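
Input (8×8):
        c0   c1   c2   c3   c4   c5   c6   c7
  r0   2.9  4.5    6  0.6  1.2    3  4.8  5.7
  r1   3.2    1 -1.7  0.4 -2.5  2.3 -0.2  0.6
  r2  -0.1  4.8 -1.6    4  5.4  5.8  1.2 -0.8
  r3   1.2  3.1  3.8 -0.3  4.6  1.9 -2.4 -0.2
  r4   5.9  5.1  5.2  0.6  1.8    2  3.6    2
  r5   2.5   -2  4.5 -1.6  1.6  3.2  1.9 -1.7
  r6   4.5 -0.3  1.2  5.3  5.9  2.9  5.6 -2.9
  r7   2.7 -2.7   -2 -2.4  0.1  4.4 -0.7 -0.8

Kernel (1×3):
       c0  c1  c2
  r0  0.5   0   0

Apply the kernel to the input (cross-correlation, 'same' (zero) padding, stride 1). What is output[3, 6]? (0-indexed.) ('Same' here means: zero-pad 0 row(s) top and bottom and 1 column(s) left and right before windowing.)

The receptive field on the zero-padded input at this output position is [1.9 -2.4 -0.2]. Elementwise product with the kernel and sum: 1.9·0.5.

0.95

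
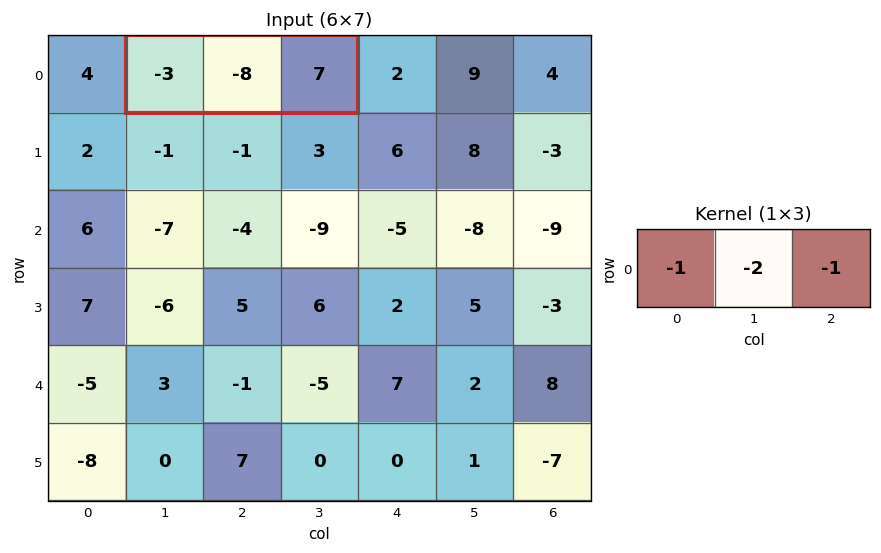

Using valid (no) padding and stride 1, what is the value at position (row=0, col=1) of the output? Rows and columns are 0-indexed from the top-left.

12

The receptive field on the input at this output position is [-3 -8 7]. Elementwise product with the kernel and sum: -3·-1 + -8·-2 + 7·-1.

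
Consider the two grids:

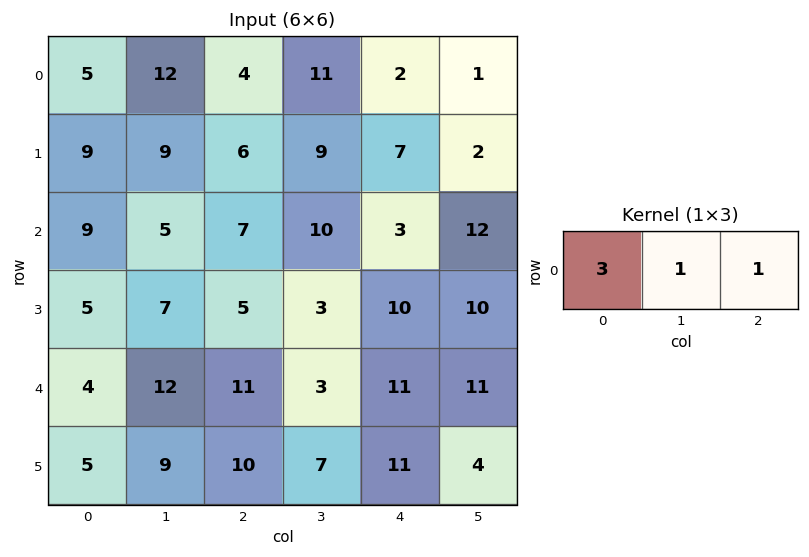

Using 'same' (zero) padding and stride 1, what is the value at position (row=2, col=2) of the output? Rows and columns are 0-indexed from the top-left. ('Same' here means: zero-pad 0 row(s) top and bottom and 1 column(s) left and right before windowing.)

The receptive field on the zero-padded input at this output position is [5 7 10]. Elementwise product with the kernel and sum: 5·3 + 7·1 + 10·1.

32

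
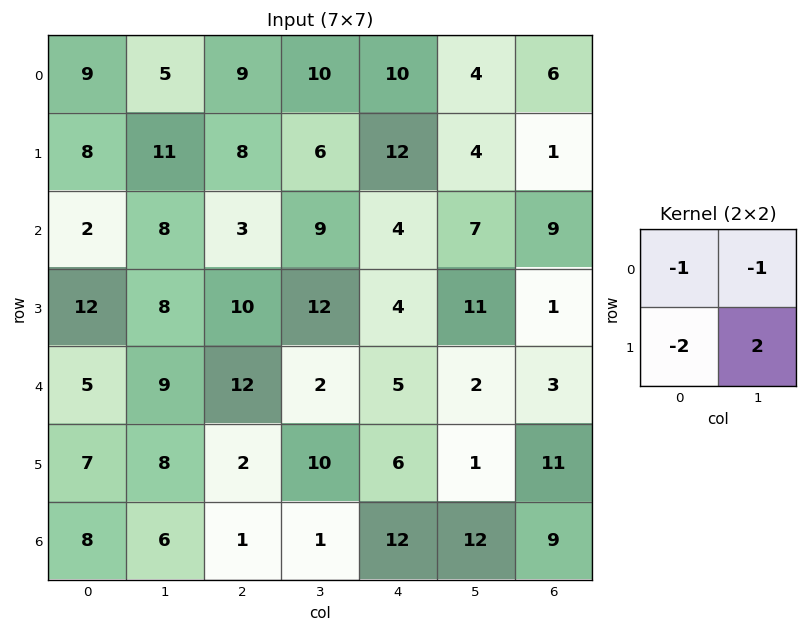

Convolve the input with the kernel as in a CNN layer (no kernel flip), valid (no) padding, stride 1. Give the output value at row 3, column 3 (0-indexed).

-10

The receptive field on the input at this output position is [12 4 / 2 5]. Elementwise product with the kernel and sum: 12·-1 + 4·-1 + 2·-2 + 5·2.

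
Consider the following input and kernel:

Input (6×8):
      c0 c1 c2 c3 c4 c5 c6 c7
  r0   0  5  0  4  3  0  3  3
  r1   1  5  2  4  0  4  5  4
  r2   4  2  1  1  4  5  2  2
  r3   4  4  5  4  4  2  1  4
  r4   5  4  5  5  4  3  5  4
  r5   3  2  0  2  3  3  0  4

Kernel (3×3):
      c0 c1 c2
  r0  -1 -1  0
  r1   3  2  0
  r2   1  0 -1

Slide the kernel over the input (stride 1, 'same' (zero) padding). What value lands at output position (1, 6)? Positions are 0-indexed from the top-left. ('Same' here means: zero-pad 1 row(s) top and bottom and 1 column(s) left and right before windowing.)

The receptive field on the zero-padded input at this output position is [0 3 3 / 4 5 4 / 5 2 2]. Elementwise product with the kernel and sum: 0·-1 + 3·-1 + 4·3 + 5·2 + 5·1 + 2·-1.

22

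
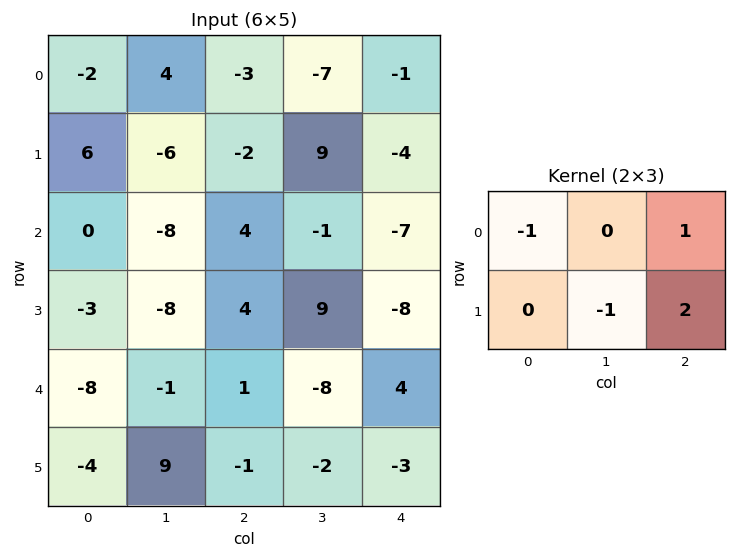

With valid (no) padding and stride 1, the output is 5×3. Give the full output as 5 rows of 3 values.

1 9 -15
8 9 -15
20 21 -36
10 0 4
-2 -10 -1

Output[0,0]: The receptive field on the input at this output position is [-2 4 -3 / 6 -6 -2]. Elementwise product with the kernel and sum: -2·-1 + -3·1 + -6·-1 + -2·2.
Output[0,1]: The receptive field on the input at this output position is [4 -3 -7 / -6 -2 9]. Elementwise product with the kernel and sum: 4·-1 + -7·1 + -2·-1 + 9·2.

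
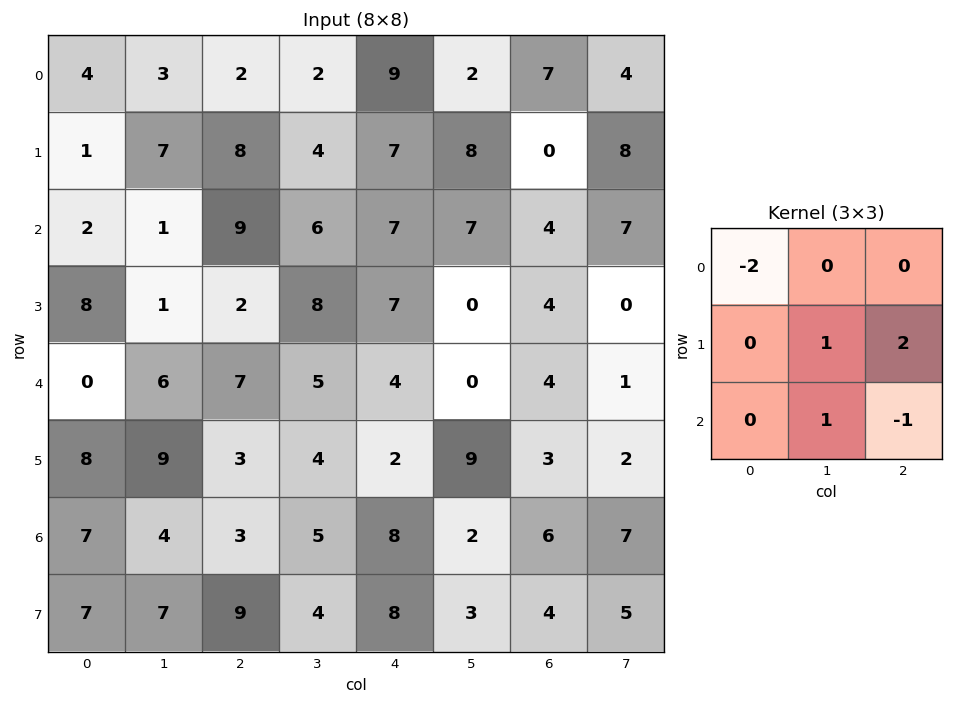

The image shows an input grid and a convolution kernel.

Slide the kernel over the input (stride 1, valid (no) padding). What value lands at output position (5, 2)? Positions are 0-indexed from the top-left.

11

The receptive field on the input at this output position is [3 4 2 / 3 5 8 / 9 4 8]. Elementwise product with the kernel and sum: 3·-2 + 5·1 + 8·2 + 4·1 + 8·-1.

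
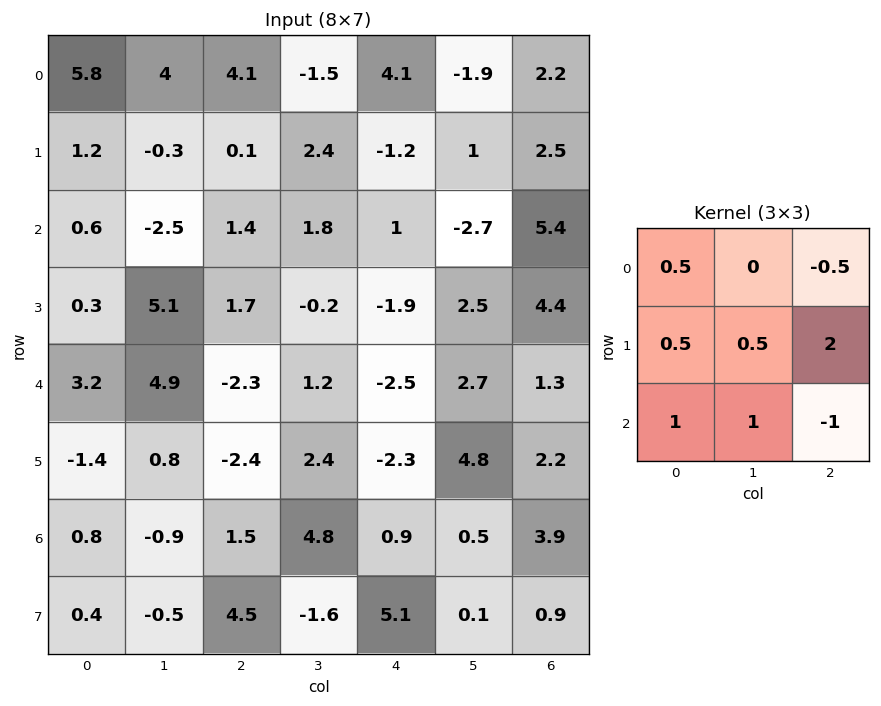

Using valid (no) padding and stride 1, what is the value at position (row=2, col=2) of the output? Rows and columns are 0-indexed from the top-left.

-1.45

The receptive field on the input at this output position is [1.4 1.8 1 / 1.7 -0.2 -1.9 / -2.3 1.2 -2.5]. Elementwise product with the kernel and sum: 1.4·0.5 + 1·-0.5 + 1.7·0.5 + -0.2·0.5 + -1.9·2 + -2.3·1 + 1.2·1 + -2.5·-1.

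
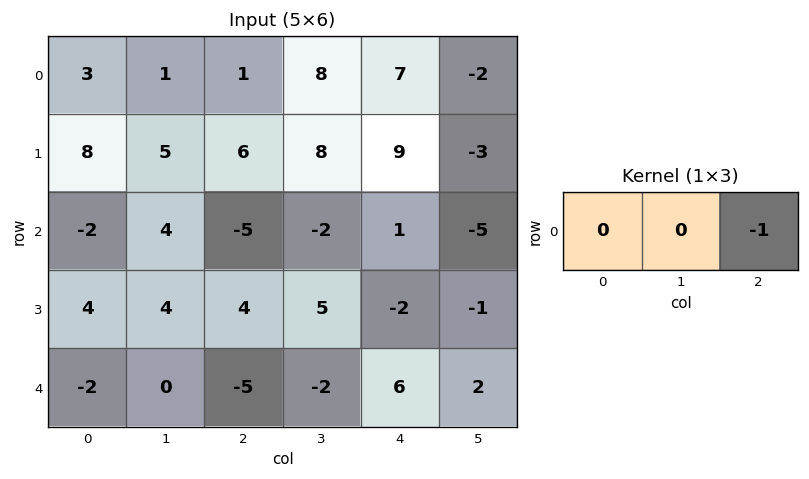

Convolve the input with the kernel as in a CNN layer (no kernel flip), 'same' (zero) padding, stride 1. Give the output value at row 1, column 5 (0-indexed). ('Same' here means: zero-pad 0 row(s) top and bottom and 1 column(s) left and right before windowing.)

0

The receptive field on the zero-padded input at this output position is [9 -3 0]. Elementwise product with the kernel and sum: 0·-1.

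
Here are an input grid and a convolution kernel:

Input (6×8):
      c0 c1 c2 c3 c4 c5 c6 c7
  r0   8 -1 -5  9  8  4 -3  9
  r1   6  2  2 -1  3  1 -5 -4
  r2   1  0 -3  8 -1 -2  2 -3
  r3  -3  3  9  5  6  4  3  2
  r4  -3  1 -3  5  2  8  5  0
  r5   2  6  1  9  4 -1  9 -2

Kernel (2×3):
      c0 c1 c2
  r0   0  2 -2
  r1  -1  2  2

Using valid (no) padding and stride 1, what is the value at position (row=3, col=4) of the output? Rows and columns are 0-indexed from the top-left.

The receptive field on the input at this output position is [6 4 3 / 2 8 5]. Elementwise product with the kernel and sum: 4·2 + 3·-2 + 2·-1 + 8·2 + 5·2.

26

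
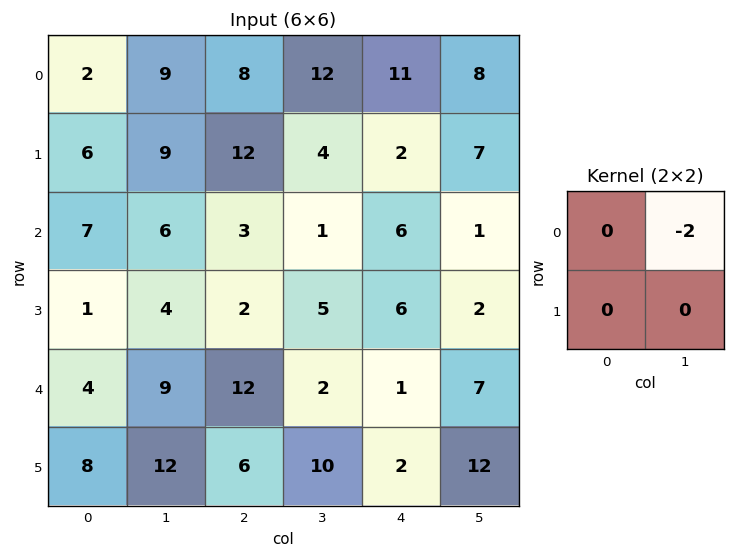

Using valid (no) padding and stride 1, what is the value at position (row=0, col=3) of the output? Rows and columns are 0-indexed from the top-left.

-22

The receptive field on the input at this output position is [12 11 / 4 2]. Elementwise product with the kernel and sum: 11·-2.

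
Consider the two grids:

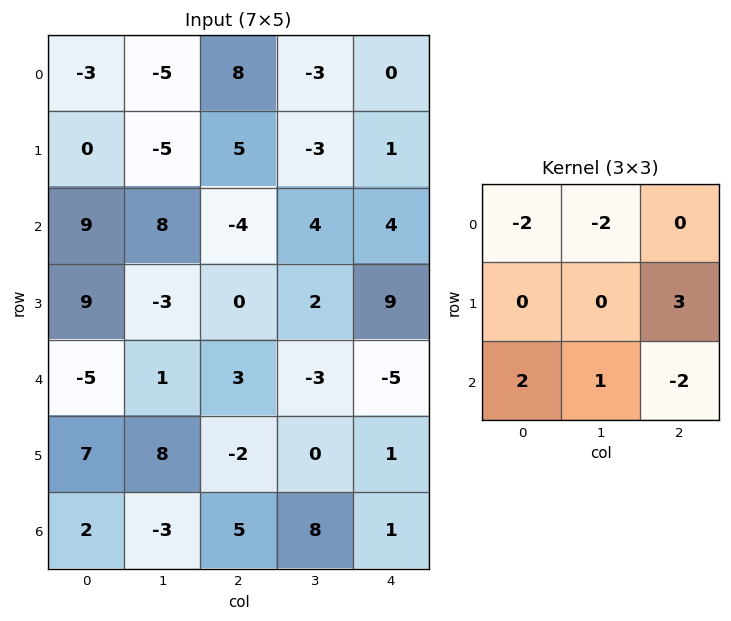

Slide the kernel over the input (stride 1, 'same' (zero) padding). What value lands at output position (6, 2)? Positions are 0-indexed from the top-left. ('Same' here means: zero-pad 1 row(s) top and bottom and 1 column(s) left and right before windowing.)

The receptive field on the zero-padded input at this output position is [8 -2 0 / -3 5 8 / 0 0 0]. Elementwise product with the kernel and sum: 8·-2 + -2·-2 + 8·3 + 0·2 + 0·1 + 0·-2.

12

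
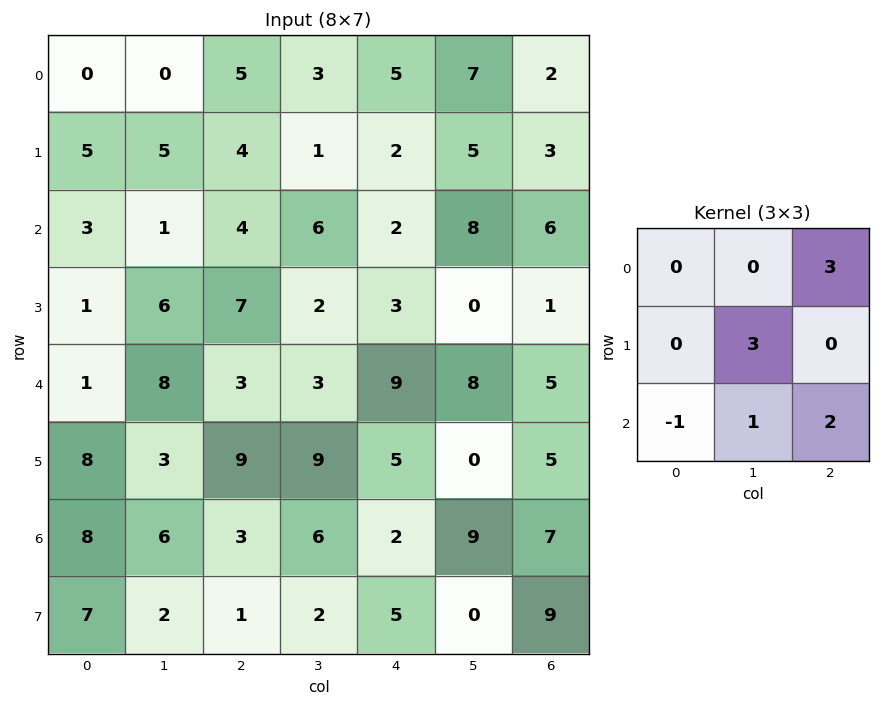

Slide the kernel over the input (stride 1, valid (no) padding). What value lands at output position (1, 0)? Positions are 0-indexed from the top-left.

The receptive field on the input at this output position is [5 5 4 / 3 1 4 / 1 6 7]. Elementwise product with the kernel and sum: 4·3 + 1·3 + 1·-1 + 6·1 + 7·2.

34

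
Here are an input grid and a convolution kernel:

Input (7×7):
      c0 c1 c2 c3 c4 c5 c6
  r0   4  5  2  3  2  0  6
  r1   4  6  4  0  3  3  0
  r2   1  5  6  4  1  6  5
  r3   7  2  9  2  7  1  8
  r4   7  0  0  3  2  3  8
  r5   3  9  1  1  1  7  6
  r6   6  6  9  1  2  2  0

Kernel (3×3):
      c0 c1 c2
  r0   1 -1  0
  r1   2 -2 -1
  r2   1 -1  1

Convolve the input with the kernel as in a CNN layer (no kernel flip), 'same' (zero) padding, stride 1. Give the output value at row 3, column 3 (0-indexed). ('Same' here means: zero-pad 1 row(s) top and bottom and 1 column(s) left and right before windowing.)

8

The receptive field on the zero-padded input at this output position is [6 4 1 / 9 2 7 / 0 3 2]. Elementwise product with the kernel and sum: 6·1 + 4·-1 + 9·2 + 2·-2 + 7·-1 + 0·1 + 3·-1 + 2·1.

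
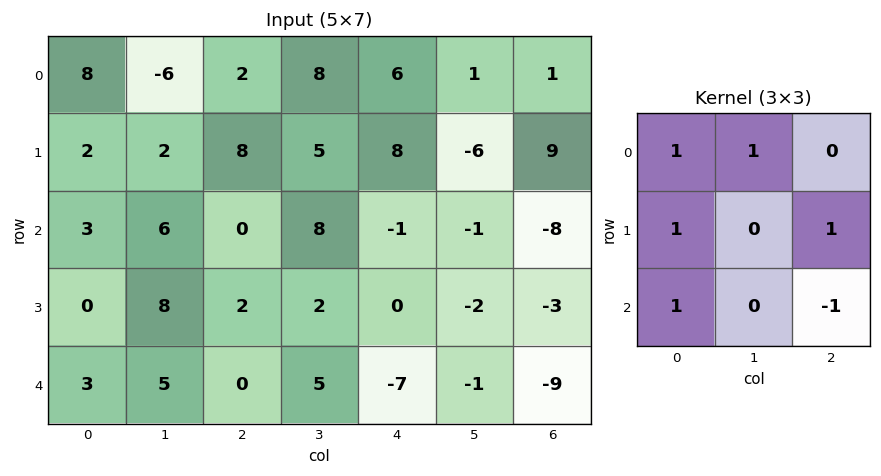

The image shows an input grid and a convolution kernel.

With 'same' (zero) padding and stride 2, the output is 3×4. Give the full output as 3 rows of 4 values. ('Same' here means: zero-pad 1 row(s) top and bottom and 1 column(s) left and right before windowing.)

-8 -1 20 -5
0 30 24 0
5 20 6 -6

Output[0,0]: The receptive field on the zero-padded input at this output position is [0 0 0 / 0 8 -6 / 0 2 2]. Elementwise product with the kernel and sum: 0·1 + 0·1 + 0·1 + -6·1 + 0·1 + 2·-1.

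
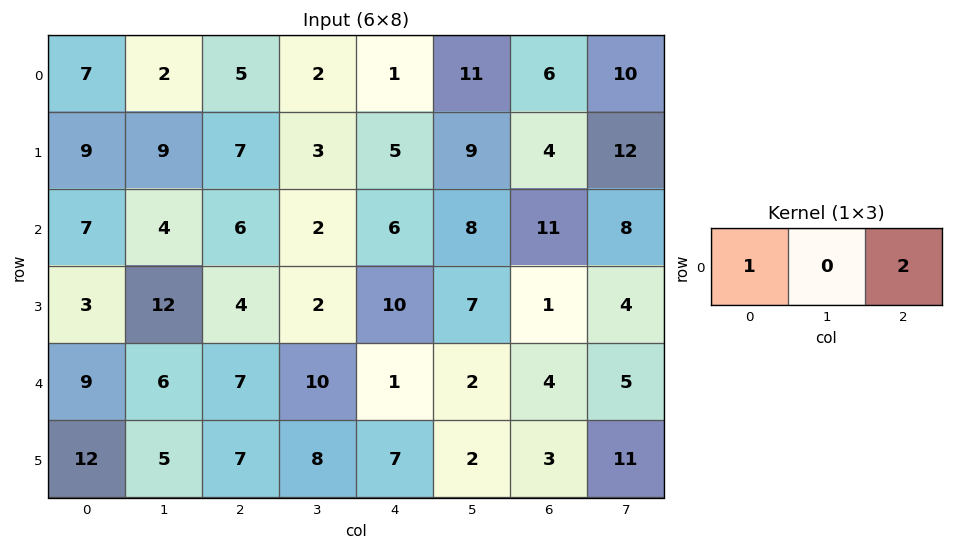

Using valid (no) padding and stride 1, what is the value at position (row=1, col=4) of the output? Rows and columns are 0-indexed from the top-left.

The receptive field on the input at this output position is [5 9 4]. Elementwise product with the kernel and sum: 5·1 + 4·2.

13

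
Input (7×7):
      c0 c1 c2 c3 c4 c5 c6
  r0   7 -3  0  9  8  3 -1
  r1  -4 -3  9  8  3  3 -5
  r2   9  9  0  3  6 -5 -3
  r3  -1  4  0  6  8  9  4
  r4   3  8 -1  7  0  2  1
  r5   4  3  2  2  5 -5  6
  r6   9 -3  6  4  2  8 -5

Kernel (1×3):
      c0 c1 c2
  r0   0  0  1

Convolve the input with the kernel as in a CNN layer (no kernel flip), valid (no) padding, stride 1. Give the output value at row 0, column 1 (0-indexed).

The receptive field on the input at this output position is [-3 0 9]. Elementwise product with the kernel and sum: 9·1.

9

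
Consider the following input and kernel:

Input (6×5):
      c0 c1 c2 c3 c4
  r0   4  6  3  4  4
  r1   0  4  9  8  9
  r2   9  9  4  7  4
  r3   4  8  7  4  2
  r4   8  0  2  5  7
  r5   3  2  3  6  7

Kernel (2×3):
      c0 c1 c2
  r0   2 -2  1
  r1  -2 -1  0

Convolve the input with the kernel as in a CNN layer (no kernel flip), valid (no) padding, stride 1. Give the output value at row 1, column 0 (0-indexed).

-26

The receptive field on the input at this output position is [0 4 9 / 9 9 4]. Elementwise product with the kernel and sum: 0·2 + 4·-2 + 9·1 + 9·-2 + 9·-1.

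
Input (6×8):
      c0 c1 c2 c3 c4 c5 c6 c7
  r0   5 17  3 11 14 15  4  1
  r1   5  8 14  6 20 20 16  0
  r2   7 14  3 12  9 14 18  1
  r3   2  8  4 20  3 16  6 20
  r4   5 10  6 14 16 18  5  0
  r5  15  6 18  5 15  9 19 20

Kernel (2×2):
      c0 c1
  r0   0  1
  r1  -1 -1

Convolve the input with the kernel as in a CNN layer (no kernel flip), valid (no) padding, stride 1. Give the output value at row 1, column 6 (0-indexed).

The receptive field on the input at this output position is [16 0 / 18 1]. Elementwise product with the kernel and sum: 0·1 + 18·-1 + 1·-1.

-19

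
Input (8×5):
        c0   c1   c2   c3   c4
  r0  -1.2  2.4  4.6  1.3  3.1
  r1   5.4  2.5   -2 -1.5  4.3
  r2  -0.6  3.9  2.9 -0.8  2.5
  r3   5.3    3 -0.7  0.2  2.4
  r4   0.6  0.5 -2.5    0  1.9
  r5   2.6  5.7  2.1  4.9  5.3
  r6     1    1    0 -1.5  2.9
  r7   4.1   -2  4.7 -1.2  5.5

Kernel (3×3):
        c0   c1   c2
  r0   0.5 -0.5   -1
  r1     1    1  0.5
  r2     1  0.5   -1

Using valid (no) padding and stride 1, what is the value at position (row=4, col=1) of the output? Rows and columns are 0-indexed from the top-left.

The receptive field on the input at this output position is [0.5 -2.5 0 / 5.7 2.1 4.9 / 1 0 -1.5]. Elementwise product with the kernel and sum: 0.5·0.5 + -2.5·-0.5 + 0·-1 + 5.7·1 + 2.1·1 + 4.9·0.5 + 1·1 + 0·0.5 + -1.5·-1.

14.25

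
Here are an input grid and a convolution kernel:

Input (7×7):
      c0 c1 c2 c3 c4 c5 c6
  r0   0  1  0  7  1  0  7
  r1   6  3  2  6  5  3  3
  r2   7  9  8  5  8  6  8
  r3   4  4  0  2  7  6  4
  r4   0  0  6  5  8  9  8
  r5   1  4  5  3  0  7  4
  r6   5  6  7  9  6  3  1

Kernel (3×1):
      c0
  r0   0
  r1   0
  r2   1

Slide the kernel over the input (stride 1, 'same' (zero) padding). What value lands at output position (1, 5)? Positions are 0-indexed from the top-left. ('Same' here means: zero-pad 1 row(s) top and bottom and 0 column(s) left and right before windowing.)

The receptive field on the zero-padded input at this output position is [0 / 3 / 6]. Elementwise product with the kernel and sum: 6·1.

6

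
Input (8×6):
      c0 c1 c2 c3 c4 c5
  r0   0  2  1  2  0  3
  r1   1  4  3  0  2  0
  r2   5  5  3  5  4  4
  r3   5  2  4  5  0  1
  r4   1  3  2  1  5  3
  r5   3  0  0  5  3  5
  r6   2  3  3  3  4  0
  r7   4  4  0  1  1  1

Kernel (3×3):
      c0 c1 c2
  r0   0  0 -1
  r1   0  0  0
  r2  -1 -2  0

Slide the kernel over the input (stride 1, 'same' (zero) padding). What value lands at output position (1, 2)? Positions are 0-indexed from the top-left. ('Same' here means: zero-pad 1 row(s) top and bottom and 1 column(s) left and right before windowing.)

-13

The receptive field on the zero-padded input at this output position is [2 1 2 / 4 3 0 / 5 3 5]. Elementwise product with the kernel and sum: 2·-1 + 5·-1 + 3·-2.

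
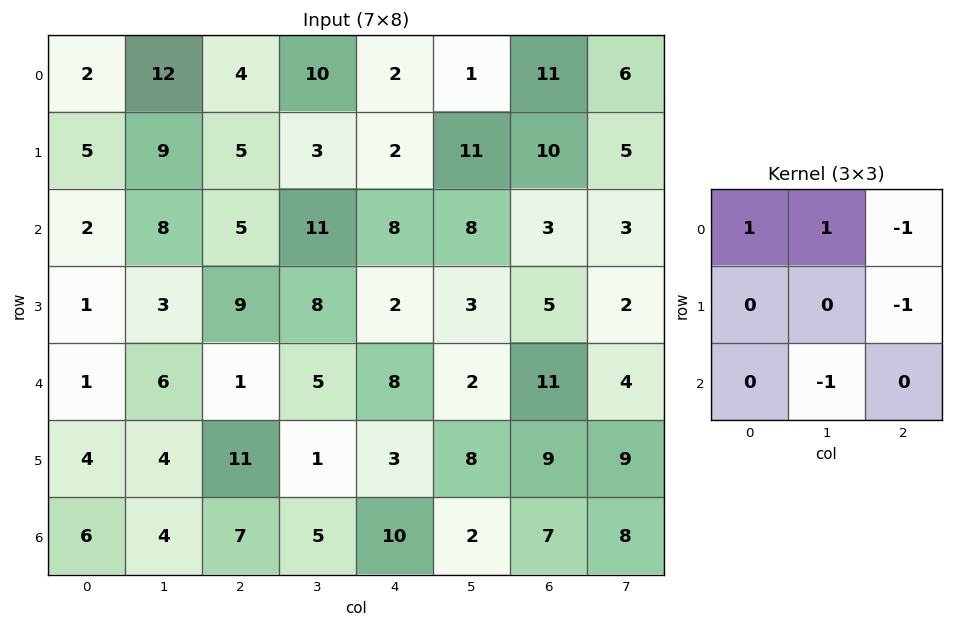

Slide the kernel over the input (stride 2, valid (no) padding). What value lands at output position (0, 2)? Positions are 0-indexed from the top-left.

-26

The receptive field on the input at this output position is [2 1 11 / 2 11 10 / 8 8 3]. Elementwise product with the kernel and sum: 2·1 + 1·1 + 11·-1 + 10·-1 + 8·-1.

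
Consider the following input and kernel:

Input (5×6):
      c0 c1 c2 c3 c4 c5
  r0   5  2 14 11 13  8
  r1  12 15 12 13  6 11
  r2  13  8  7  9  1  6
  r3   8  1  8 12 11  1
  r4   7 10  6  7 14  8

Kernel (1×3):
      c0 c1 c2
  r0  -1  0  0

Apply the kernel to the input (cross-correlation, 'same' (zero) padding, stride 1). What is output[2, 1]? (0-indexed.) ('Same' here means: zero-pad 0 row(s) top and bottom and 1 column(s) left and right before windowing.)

-13

The receptive field on the zero-padded input at this output position is [13 8 7]. Elementwise product with the kernel and sum: 13·-1.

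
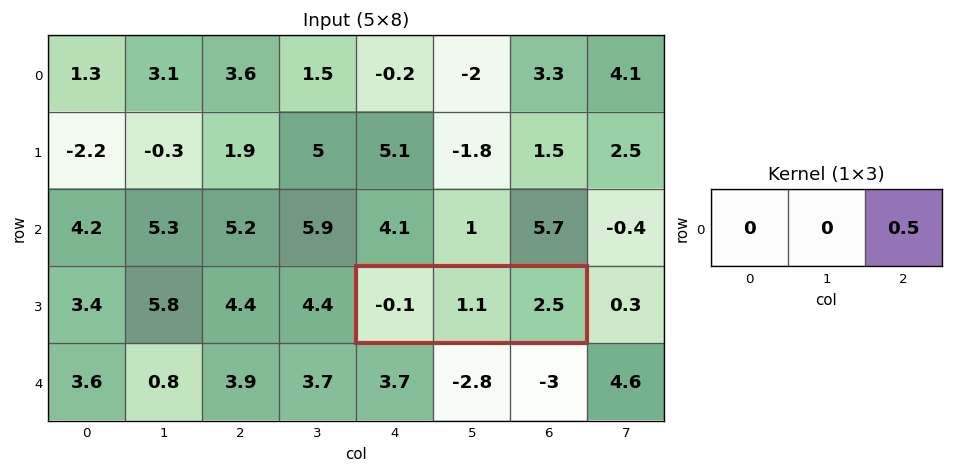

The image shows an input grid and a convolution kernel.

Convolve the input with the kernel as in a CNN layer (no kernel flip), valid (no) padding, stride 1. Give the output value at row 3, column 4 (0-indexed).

1.25

The receptive field on the input at this output position is [-0.1 1.1 2.5]. Elementwise product with the kernel and sum: 2.5·0.5.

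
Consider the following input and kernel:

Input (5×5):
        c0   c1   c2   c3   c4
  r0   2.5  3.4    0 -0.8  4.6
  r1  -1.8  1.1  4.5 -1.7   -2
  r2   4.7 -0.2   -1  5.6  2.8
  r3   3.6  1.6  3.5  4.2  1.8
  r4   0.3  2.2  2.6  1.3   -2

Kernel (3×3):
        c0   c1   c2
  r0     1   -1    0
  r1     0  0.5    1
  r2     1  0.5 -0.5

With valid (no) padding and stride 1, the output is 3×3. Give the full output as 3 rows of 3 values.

Output[0,0]: The receptive field on the input at this output position is [2.5 3.4 0 / -1.8 1.1 4.5 / 4.7 -0.2 -1]. Elementwise product with the kernel and sum: 2.5·1 + 3.4·-1 + 1.1·0.5 + 4.5·1 + 4.7·1 + -0.2·0.5 + -1·-0.5.
Output[0,1]: The receptive field on the input at this output position is [3.4 0 -0.8 / 1.1 4.5 -1.7 / -0.2 -1 5.6]. Elementwise product with the kernel and sum: 3.4·1 + 0·-1 + 4.5·0.5 + -1.7·1 + -0.2·1 + -1·0.5 + 5.6·-0.5.

9.25 0.45 -1.65
-1.35 2.95 16.5
9.3 9.6 1.55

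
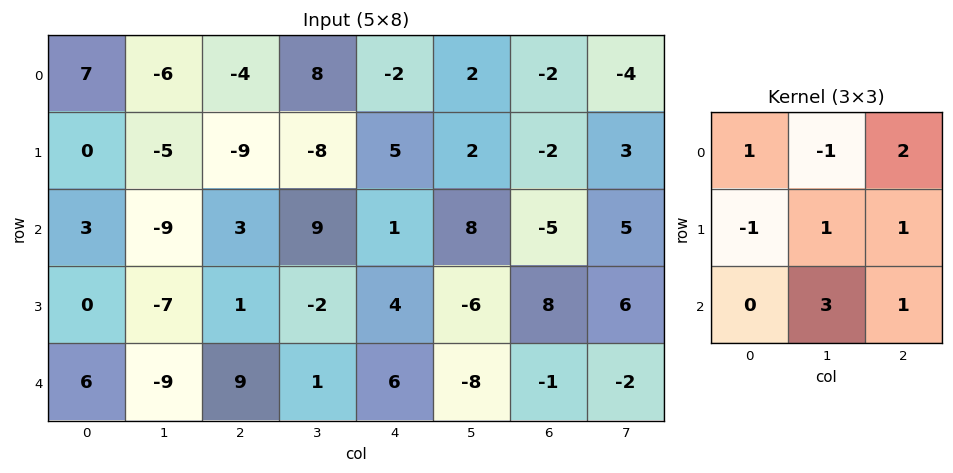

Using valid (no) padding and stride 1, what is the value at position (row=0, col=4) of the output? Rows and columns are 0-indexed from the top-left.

6

The receptive field on the input at this output position is [-2 2 -2 / 5 2 -2 / 1 8 -5]. Elementwise product with the kernel and sum: -2·1 + 2·-1 + -2·2 + 5·-1 + 2·1 + -2·1 + 8·3 + -5·1.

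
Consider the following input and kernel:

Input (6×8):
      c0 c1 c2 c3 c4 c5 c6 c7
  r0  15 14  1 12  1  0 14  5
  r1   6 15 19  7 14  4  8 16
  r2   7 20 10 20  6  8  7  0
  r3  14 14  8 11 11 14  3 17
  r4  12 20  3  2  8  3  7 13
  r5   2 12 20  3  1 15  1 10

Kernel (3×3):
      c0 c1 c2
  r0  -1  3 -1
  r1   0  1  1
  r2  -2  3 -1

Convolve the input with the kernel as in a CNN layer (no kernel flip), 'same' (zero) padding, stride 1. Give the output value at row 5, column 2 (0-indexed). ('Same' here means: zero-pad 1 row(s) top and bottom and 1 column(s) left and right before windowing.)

10

The receptive field on the zero-padded input at this output position is [20 3 2 / 12 20 3 / 0 0 0]. Elementwise product with the kernel and sum: 20·-1 + 3·3 + 2·-1 + 20·1 + 3·1 + 0·-2 + 0·3 + 0·-1.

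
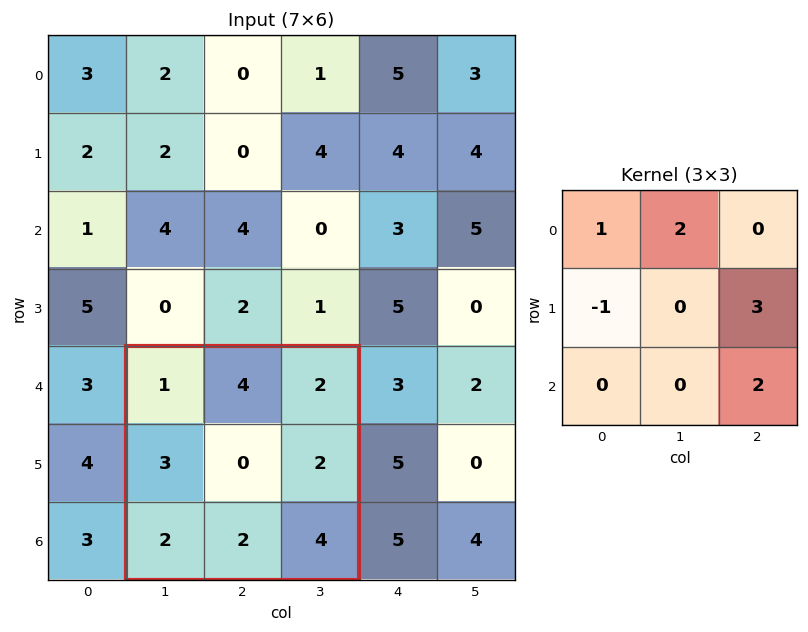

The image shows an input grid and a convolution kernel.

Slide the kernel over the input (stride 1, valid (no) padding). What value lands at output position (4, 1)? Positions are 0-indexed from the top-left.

20

The receptive field on the input at this output position is [1 4 2 / 3 0 2 / 2 2 4]. Elementwise product with the kernel and sum: 1·1 + 4·2 + 3·-1 + 2·3 + 4·2.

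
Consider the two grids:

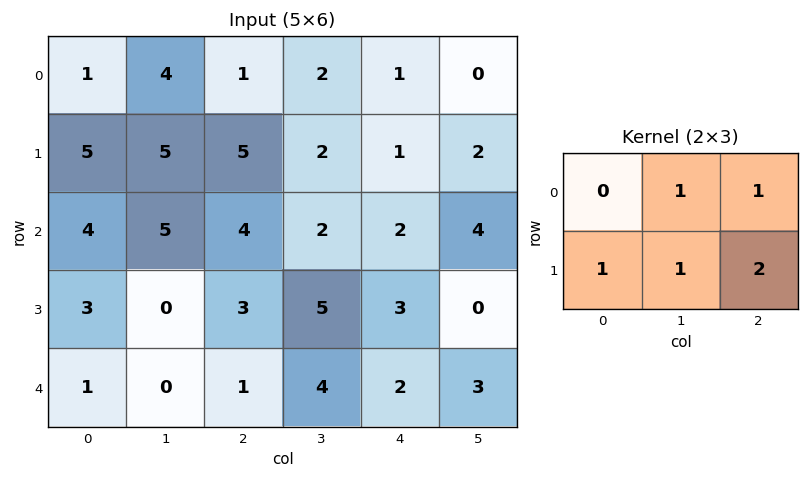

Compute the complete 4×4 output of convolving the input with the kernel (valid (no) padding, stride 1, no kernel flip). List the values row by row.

25 17 12 8
27 20 13 15
18 19 18 14
6 17 17 15

Output[0,0]: The receptive field on the input at this output position is [1 4 1 / 5 5 5]. Elementwise product with the kernel and sum: 4·1 + 1·1 + 5·1 + 5·1 + 5·2.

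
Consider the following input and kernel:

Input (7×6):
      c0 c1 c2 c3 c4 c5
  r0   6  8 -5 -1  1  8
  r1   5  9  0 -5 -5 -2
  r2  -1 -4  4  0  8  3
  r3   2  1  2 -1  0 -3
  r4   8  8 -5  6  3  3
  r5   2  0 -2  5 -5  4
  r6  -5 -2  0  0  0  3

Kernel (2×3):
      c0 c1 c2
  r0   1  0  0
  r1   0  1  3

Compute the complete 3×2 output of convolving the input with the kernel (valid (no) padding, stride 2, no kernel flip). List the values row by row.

Output[0,0]: The receptive field on the input at this output position is [6 8 -5 / 5 9 0]. Elementwise product with the kernel and sum: 6·1 + 9·1 + 0·3.
Output[0,1]: The receptive field on the input at this output position is [-5 -1 1 / 0 -5 -5]. Elementwise product with the kernel and sum: -5·1 + -5·1 + -5·3.

15 -25
6 3
2 -15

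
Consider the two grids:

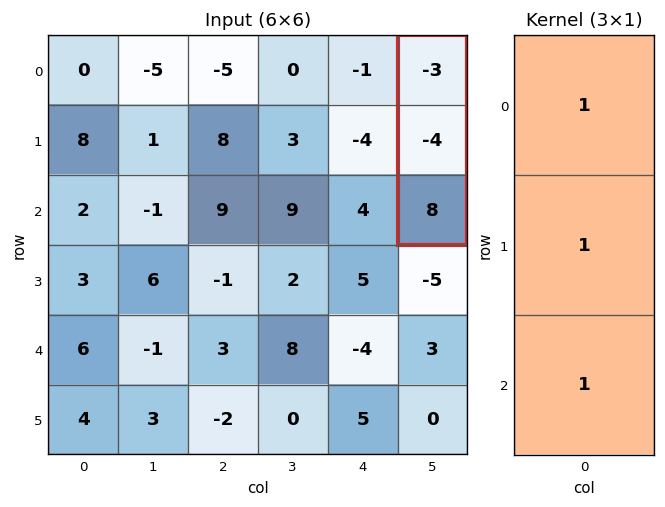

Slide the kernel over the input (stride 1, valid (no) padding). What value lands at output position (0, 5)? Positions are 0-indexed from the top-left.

1

The receptive field on the input at this output position is [-3 / -4 / 8]. Elementwise product with the kernel and sum: -3·1 + -4·1 + 8·1.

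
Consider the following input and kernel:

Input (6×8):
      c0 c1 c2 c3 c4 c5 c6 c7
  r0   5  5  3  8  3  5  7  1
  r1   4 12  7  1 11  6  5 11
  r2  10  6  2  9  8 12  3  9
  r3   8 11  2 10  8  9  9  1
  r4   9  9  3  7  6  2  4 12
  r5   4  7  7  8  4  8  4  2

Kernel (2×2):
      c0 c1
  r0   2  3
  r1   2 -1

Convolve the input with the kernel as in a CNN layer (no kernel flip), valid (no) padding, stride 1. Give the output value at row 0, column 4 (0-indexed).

The receptive field on the input at this output position is [3 5 / 11 6]. Elementwise product with the kernel and sum: 3·2 + 5·3 + 11·2 + 6·-1.

37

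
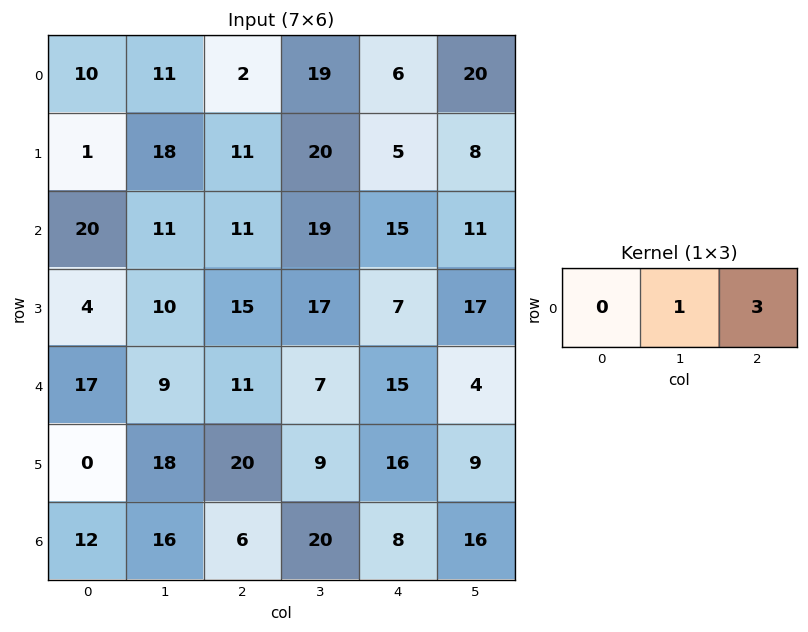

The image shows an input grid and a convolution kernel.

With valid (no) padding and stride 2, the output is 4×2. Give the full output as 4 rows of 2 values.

17 37
44 64
42 52
34 44

Output[0,0]: The receptive field on the input at this output position is [10 11 2]. Elementwise product with the kernel and sum: 11·1 + 2·3.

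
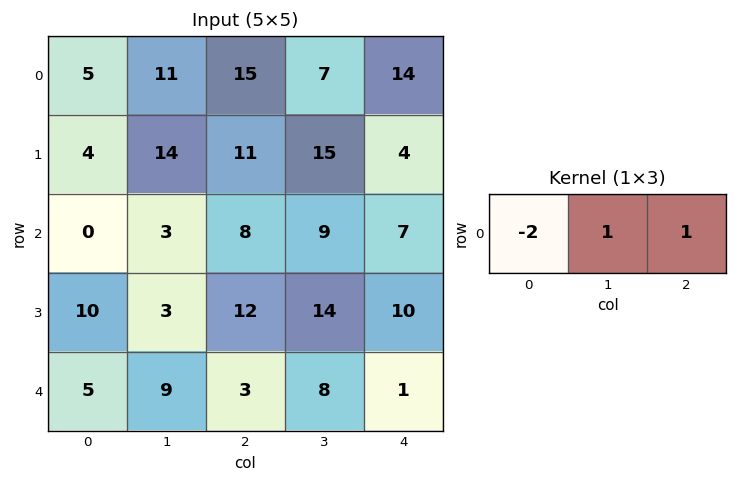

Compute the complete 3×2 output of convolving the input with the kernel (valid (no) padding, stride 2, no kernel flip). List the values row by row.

Output[0,0]: The receptive field on the input at this output position is [5 11 15]. Elementwise product with the kernel and sum: 5·-2 + 11·1 + 15·1.

16 -9
11 0
2 3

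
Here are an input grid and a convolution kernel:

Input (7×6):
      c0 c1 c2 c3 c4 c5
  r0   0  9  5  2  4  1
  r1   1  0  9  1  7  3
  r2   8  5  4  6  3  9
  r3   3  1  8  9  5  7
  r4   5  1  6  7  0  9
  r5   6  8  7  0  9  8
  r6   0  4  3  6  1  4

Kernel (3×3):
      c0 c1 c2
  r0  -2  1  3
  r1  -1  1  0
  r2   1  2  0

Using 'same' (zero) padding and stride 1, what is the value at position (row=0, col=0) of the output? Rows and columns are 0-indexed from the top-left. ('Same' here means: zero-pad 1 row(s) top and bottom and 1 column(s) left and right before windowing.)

The receptive field on the zero-padded input at this output position is [0 0 0 / 0 0 9 / 0 1 0]. Elementwise product with the kernel and sum: 0·-2 + 0·1 + 0·3 + 0·-1 + 0·1 + 0·1 + 1·2.

2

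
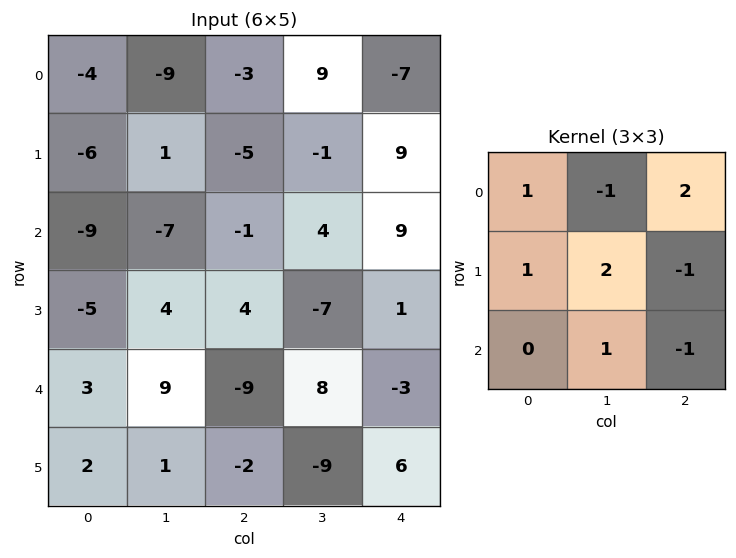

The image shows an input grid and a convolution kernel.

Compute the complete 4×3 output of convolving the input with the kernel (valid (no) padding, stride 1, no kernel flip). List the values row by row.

-6 -1 -47
-39 2 4
13 4 13
32 -24 8

Output[0,0]: The receptive field on the input at this output position is [-4 -9 -3 / -6 1 -5 / -9 -7 -1]. Elementwise product with the kernel and sum: -4·1 + -9·-1 + -3·2 + -6·1 + 1·2 + -5·-1 + -7·1 + -1·-1.
Output[0,1]: The receptive field on the input at this output position is [-9 -3 9 / 1 -5 -1 / -7 -1 4]. Elementwise product with the kernel and sum: -9·1 + -3·-1 + 9·2 + 1·1 + -5·2 + -1·-1 + -1·1 + 4·-1.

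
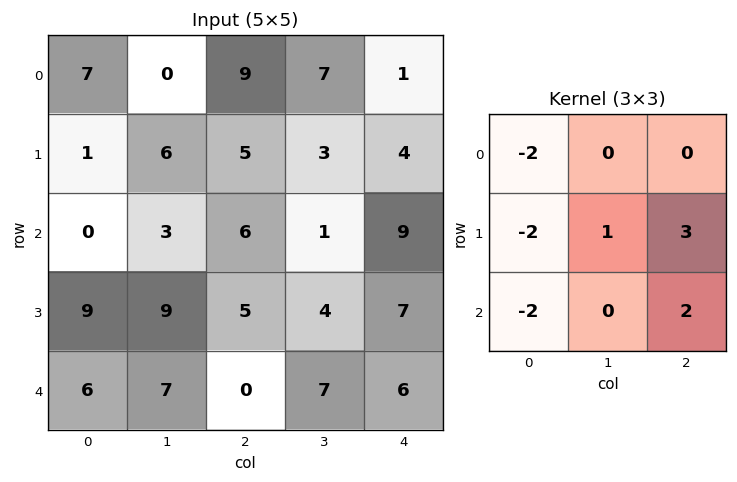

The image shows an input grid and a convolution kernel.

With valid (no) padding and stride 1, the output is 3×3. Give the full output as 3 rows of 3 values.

Output[0,0]: The receptive field on the input at this output position is [7 0 9 / 1 6 5 / 0 3 6]. Elementwise product with the kernel and sum: 7·-2 + 1·-2 + 6·1 + 5·3 + 0·-2 + 6·2.

17 -2 -7
11 -19 10
-6 -7 15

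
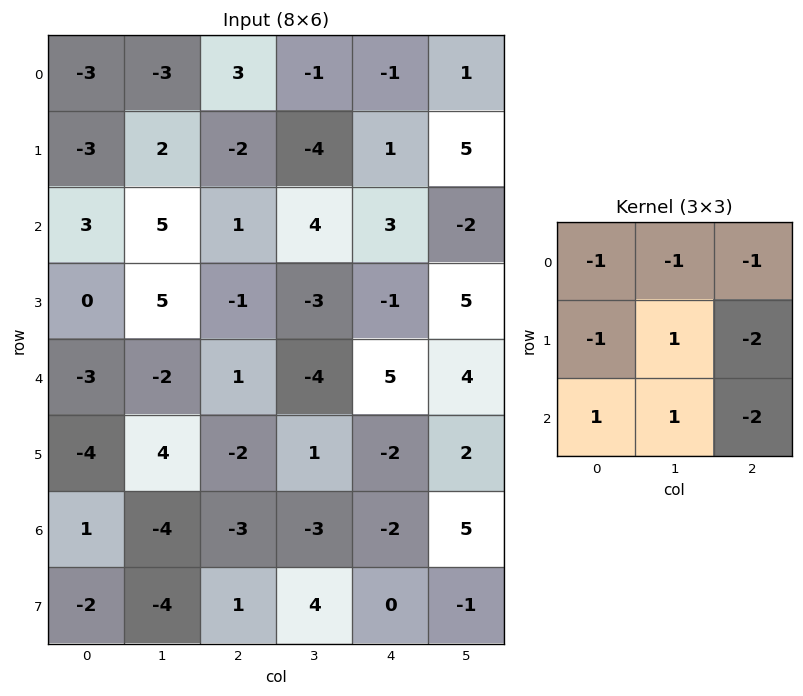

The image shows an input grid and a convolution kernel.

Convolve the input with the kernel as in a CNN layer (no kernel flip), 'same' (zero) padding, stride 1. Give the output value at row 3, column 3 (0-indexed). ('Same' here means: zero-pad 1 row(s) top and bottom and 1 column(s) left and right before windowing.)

-21

The receptive field on the zero-padded input at this output position is [1 4 3 / -1 -3 -1 / 1 -4 5]. Elementwise product with the kernel and sum: 1·-1 + 4·-1 + 3·-1 + -1·-1 + -3·1 + -1·-2 + 1·1 + -4·1 + 5·-2.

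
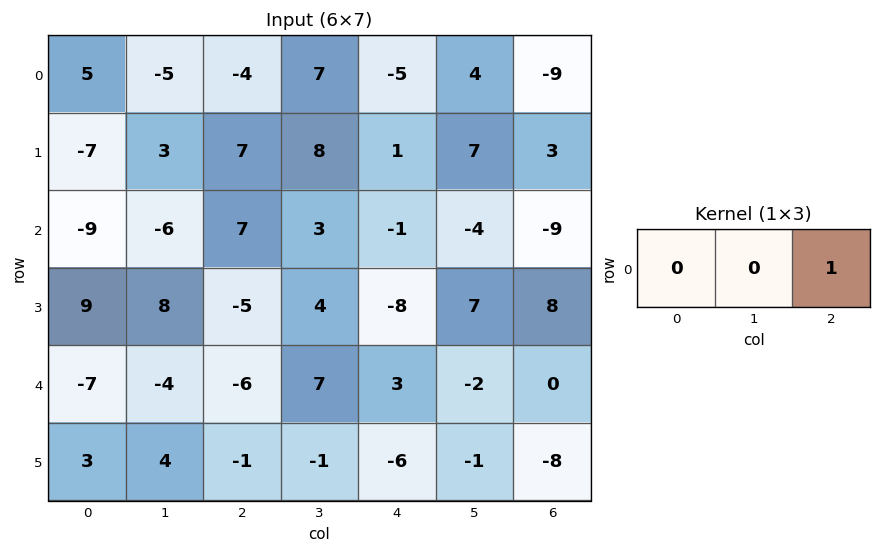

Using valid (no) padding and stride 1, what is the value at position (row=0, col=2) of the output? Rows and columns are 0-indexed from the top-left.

-5

The receptive field on the input at this output position is [-4 7 -5]. Elementwise product with the kernel and sum: -5·1.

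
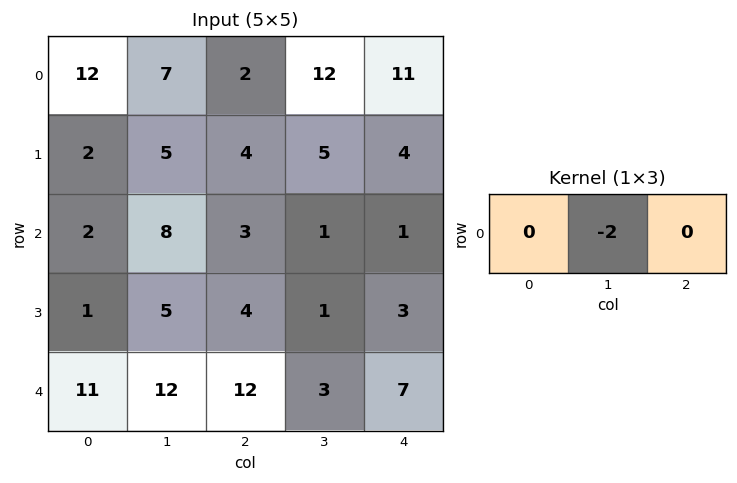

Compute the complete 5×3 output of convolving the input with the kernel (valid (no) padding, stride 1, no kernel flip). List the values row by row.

-14 -4 -24
-10 -8 -10
-16 -6 -2
-10 -8 -2
-24 -24 -6

Output[0,0]: The receptive field on the input at this output position is [12 7 2]. Elementwise product with the kernel and sum: 7·-2.
Output[0,1]: The receptive field on the input at this output position is [7 2 12]. Elementwise product with the kernel and sum: 2·-2.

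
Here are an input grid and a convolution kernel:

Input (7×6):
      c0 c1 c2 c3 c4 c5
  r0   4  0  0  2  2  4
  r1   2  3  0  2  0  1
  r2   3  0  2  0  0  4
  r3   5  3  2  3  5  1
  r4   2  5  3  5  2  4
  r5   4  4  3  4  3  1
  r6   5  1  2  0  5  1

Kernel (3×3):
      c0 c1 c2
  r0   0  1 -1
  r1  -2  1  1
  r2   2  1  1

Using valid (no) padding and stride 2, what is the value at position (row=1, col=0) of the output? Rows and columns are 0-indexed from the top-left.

The receptive field on the input at this output position is [3 0 2 / 5 3 2 / 2 5 3]. Elementwise product with the kernel and sum: 0·1 + 2·-1 + 5·-2 + 3·1 + 2·1 + 2·2 + 5·1 + 3·1.

5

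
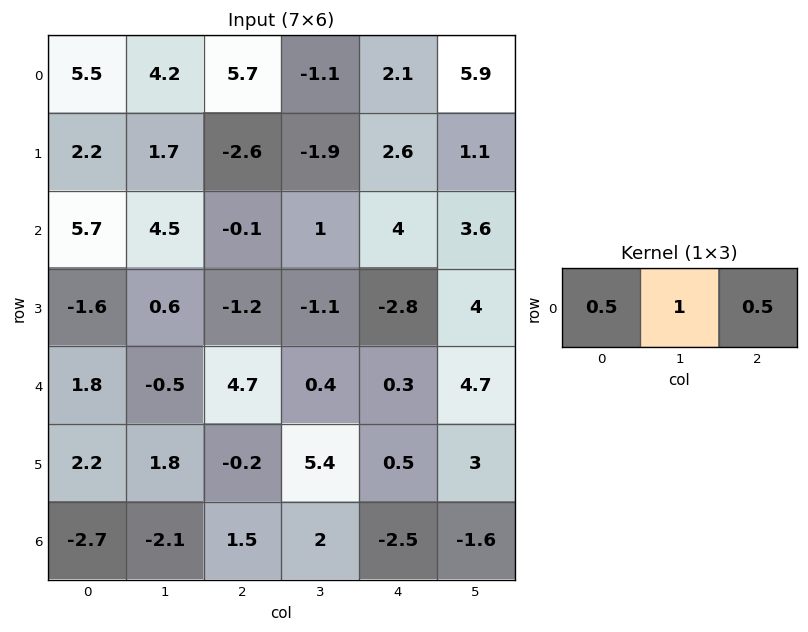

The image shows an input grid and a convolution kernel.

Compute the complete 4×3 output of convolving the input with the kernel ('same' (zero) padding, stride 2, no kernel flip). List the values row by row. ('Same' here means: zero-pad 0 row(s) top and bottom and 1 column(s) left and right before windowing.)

7.6 7.25 4.5
7.95 2.65 6.3
1.55 4.65 2.85
-3.75 1.45 -2.3

Output[0,0]: The receptive field on the zero-padded input at this output position is [0 5.5 4.2]. Elementwise product with the kernel and sum: 0·0.5 + 5.5·1 + 4.2·0.5.
Output[0,1]: The receptive field on the zero-padded input at this output position is [4.2 5.7 -1.1]. Elementwise product with the kernel and sum: 4.2·0.5 + 5.7·1 + -1.1·0.5.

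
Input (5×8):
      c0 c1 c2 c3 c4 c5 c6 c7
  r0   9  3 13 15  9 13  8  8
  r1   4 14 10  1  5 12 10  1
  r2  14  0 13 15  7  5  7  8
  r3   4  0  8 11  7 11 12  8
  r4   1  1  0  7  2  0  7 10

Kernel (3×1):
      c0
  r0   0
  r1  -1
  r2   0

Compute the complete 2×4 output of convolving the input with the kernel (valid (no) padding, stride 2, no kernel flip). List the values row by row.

Output[0,0]: The receptive field on the input at this output position is [9 / 4 / 14]. Elementwise product with the kernel and sum: 4·-1.
Output[0,1]: The receptive field on the input at this output position is [13 / 10 / 13]. Elementwise product with the kernel and sum: 10·-1.

-4 -10 -5 -10
-4 -8 -7 -12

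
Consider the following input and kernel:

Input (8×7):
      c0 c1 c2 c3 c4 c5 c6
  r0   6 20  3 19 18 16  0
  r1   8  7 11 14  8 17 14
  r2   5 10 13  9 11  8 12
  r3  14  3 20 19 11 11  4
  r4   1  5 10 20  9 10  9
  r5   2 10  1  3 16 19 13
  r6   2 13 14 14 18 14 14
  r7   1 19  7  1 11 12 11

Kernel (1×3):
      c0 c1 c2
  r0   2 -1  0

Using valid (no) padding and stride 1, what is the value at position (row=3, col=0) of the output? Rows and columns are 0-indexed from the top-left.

25

The receptive field on the input at this output position is [14 3 20]. Elementwise product with the kernel and sum: 14·2 + 3·-1.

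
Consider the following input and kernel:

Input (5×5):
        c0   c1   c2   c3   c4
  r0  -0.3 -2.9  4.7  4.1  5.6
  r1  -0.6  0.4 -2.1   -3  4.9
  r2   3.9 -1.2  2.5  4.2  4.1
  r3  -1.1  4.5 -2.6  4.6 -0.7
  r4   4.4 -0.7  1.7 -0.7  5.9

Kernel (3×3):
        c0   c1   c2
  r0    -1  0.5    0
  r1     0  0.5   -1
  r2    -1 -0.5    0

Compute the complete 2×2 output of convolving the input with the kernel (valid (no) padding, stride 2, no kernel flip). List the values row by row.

-2.15 -13.65
-3.7 1.25

Output[0,0]: The receptive field on the input at this output position is [-0.3 -2.9 4.7 / -0.6 0.4 -2.1 / 3.9 -1.2 2.5]. Elementwise product with the kernel and sum: -0.3·-1 + -2.9·0.5 + 0.4·0.5 + -2.1·-1 + 3.9·-1 + -1.2·-0.5.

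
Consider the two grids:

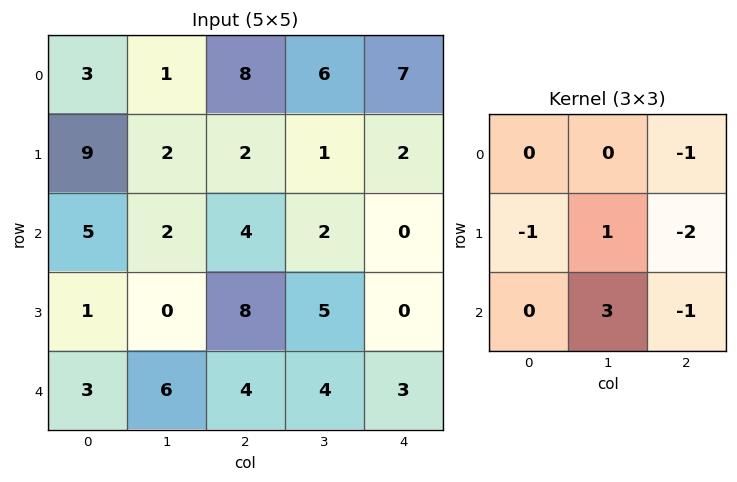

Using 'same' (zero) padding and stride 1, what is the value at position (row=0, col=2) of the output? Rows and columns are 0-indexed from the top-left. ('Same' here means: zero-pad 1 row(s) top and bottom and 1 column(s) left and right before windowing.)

The receptive field on the zero-padded input at this output position is [0 0 0 / 1 8 6 / 2 2 1]. Elementwise product with the kernel and sum: 0·-1 + 1·-1 + 8·1 + 6·-2 + 2·3 + 1·-1.

0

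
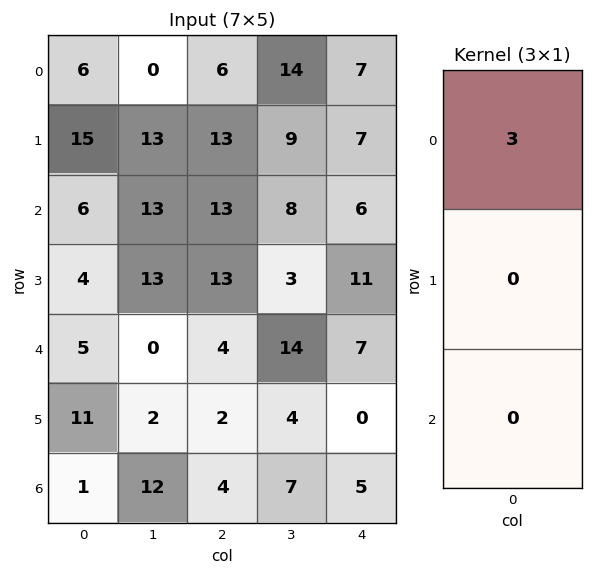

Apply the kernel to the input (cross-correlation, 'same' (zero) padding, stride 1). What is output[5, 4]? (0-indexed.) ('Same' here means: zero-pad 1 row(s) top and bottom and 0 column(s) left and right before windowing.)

21

The receptive field on the zero-padded input at this output position is [7 / 0 / 5]. Elementwise product with the kernel and sum: 7·3.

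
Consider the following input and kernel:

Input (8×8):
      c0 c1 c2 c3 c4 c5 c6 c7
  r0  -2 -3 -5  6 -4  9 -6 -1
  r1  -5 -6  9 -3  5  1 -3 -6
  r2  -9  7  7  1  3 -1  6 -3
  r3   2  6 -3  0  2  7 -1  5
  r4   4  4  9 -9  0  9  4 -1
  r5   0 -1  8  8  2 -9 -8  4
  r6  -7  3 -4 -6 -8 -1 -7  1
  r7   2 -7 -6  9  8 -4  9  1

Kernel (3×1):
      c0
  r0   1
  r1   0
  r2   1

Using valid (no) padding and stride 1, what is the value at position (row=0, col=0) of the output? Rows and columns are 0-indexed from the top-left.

The receptive field on the input at this output position is [-2 / -5 / -9]. Elementwise product with the kernel and sum: -2·1 + -9·1.

-11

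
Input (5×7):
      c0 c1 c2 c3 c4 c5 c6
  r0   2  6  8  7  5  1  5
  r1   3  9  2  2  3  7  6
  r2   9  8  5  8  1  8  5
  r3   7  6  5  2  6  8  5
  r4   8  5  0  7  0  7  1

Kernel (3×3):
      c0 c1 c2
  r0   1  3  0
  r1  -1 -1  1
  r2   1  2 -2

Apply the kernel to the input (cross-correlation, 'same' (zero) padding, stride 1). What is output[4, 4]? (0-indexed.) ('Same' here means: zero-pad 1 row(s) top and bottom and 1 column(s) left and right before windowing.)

20

The receptive field on the zero-padded input at this output position is [2 6 8 / 7 0 7 / 0 0 0]. Elementwise product with the kernel and sum: 2·1 + 6·3 + 7·-1 + 0·-1 + 7·1 + 0·1 + 0·2 + 0·-2.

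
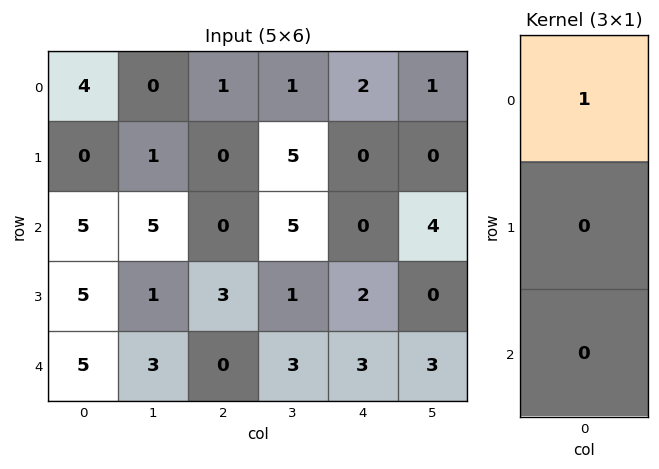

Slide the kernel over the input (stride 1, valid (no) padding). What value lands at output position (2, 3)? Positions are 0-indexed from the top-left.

The receptive field on the input at this output position is [5 / 1 / 3]. Elementwise product with the kernel and sum: 5·1.

5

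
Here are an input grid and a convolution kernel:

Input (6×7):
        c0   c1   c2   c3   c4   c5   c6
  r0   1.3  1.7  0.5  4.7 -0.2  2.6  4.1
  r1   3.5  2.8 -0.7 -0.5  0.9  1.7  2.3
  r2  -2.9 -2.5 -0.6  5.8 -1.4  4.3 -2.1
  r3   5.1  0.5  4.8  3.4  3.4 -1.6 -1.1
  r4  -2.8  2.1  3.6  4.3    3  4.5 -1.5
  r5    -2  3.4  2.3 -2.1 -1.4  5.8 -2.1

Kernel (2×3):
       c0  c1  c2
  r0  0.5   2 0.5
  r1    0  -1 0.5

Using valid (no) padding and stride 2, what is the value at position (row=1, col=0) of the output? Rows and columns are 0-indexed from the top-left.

-4.85

The receptive field on the input at this output position is [-2.9 -2.5 -0.6 / 5.1 0.5 4.8]. Elementwise product with the kernel and sum: -2.9·0.5 + -2.5·2 + -0.6·0.5 + 0.5·-1 + 4.8·0.5.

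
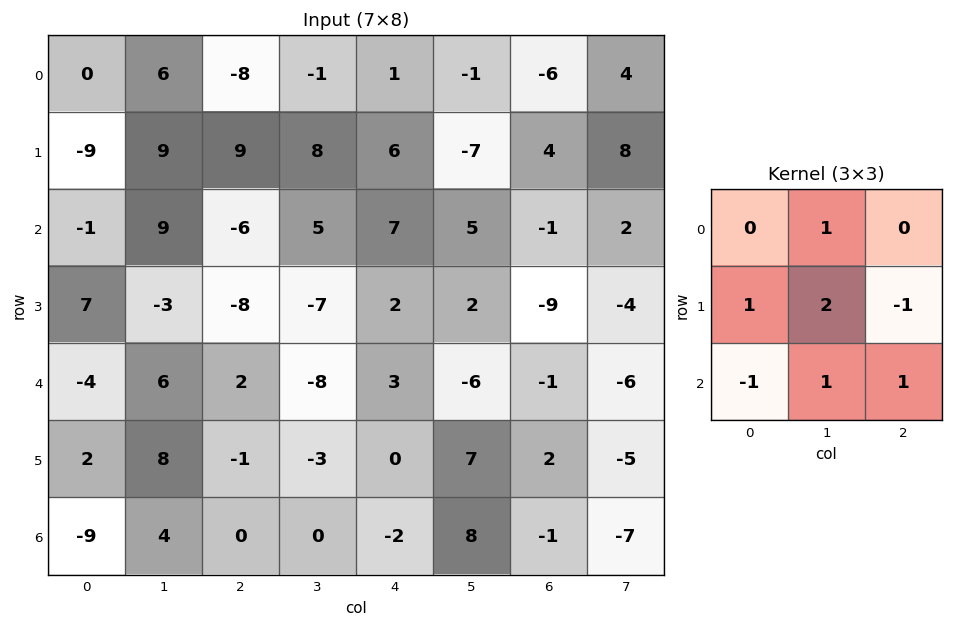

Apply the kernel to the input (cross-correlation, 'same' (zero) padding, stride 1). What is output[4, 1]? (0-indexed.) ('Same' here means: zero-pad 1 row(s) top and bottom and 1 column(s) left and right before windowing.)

The receptive field on the zero-padded input at this output position is [7 -3 -8 / -4 6 2 / 2 8 -1]. Elementwise product with the kernel and sum: -3·1 + -4·1 + 6·2 + 2·-1 + 2·-1 + 8·1 + -1·1.

8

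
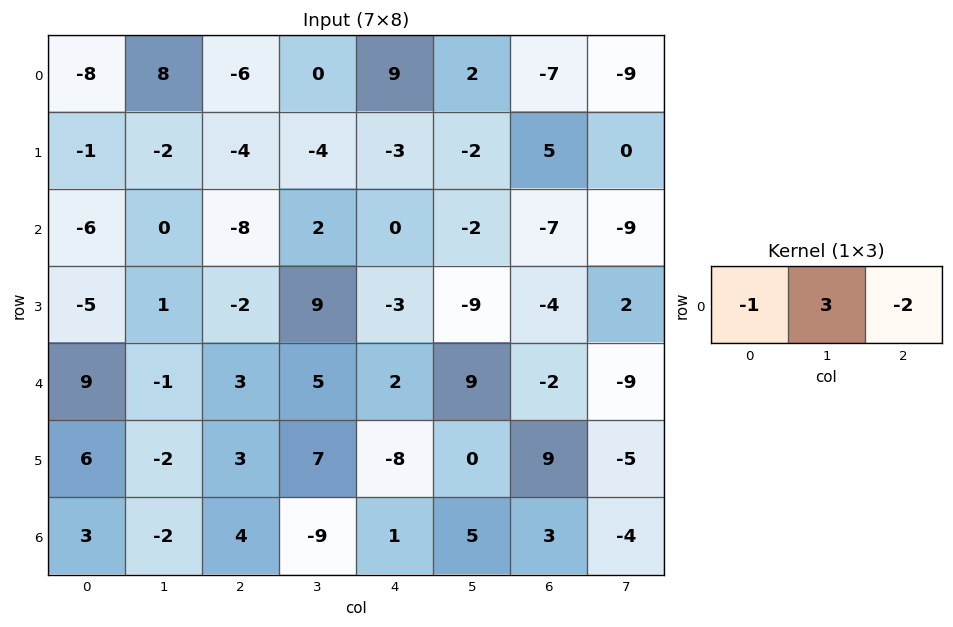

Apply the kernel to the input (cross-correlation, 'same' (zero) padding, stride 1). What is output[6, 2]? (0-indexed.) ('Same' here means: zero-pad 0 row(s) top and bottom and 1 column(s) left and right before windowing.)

The receptive field on the zero-padded input at this output position is [-2 4 -9]. Elementwise product with the kernel and sum: -2·-1 + 4·3 + -9·-2.

32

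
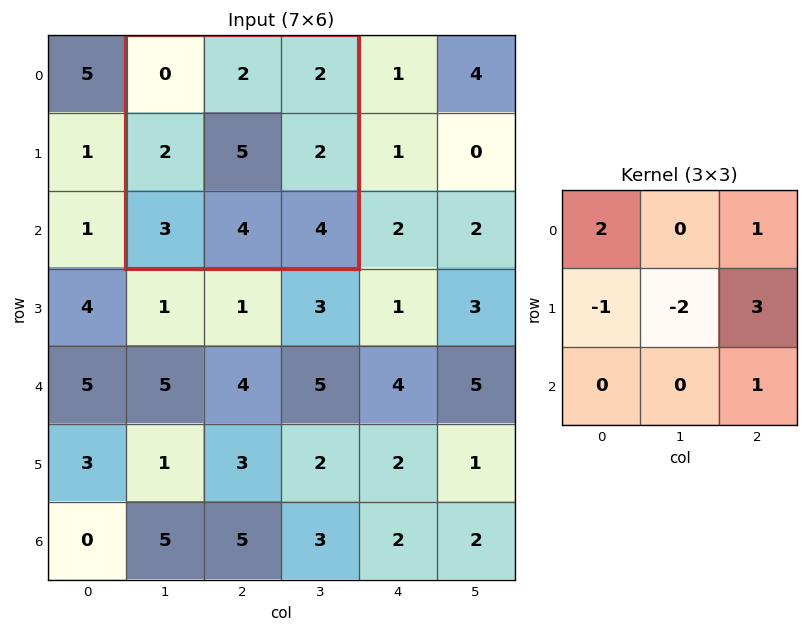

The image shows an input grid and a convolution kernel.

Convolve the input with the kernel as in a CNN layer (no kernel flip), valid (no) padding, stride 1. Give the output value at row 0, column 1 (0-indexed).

The receptive field on the input at this output position is [0 2 2 / 2 5 2 / 3 4 4]. Elementwise product with the kernel and sum: 0·2 + 2·1 + 2·-1 + 5·-2 + 2·3 + 4·1.

0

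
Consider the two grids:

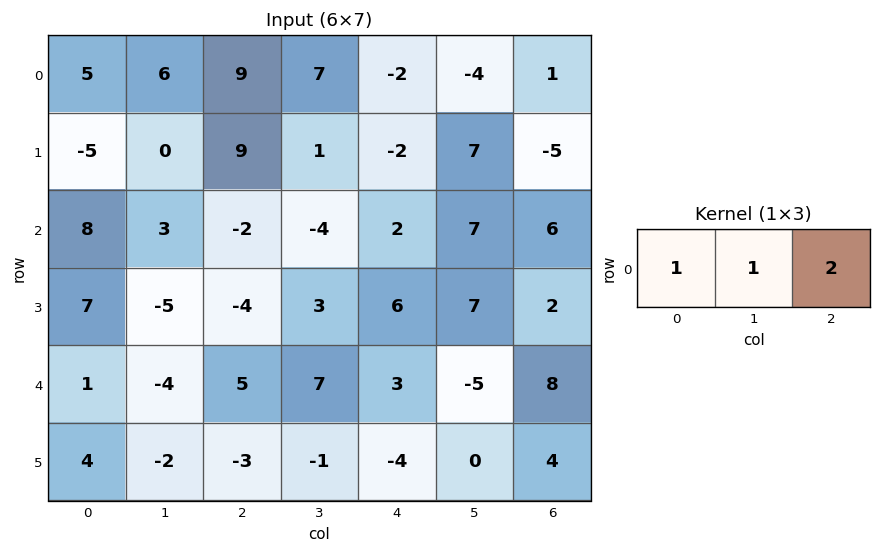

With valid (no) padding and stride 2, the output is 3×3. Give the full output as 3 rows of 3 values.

Output[0,0]: The receptive field on the input at this output position is [5 6 9]. Elementwise product with the kernel and sum: 5·1 + 6·1 + 9·2.
Output[0,1]: The receptive field on the input at this output position is [9 7 -2]. Elementwise product with the kernel and sum: 9·1 + 7·1 + -2·2.

29 12 -4
7 -2 21
7 18 14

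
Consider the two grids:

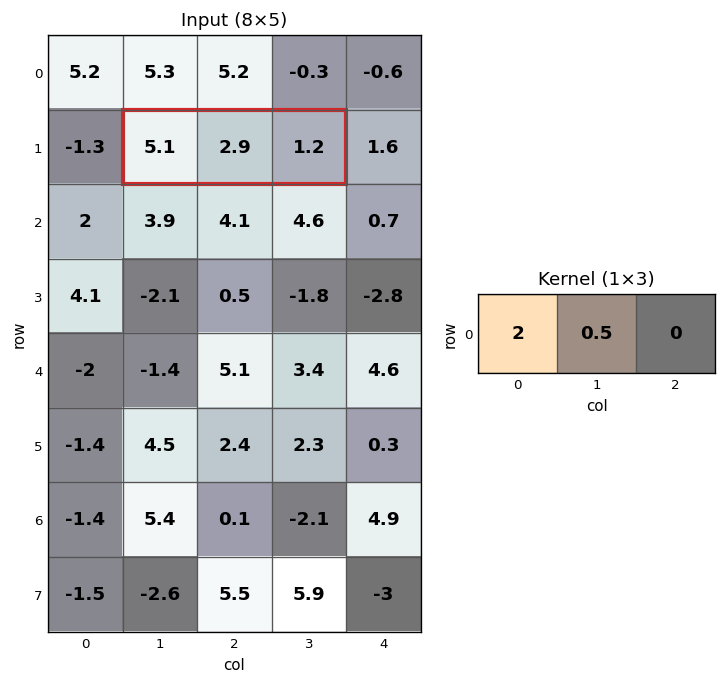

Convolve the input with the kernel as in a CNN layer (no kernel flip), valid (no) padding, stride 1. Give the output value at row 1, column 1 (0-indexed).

The receptive field on the input at this output position is [5.1 2.9 1.2]. Elementwise product with the kernel and sum: 5.1·2 + 2.9·0.5.

11.65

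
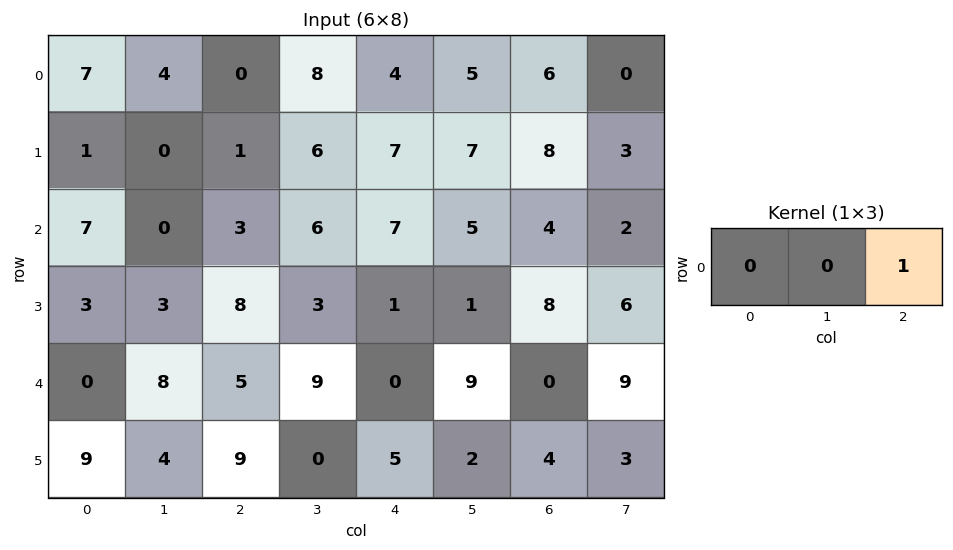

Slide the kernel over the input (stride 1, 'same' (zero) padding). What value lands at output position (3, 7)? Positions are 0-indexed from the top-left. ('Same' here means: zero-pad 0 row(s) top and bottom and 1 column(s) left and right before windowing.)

0

The receptive field on the zero-padded input at this output position is [8 6 0]. Elementwise product with the kernel and sum: 0·1.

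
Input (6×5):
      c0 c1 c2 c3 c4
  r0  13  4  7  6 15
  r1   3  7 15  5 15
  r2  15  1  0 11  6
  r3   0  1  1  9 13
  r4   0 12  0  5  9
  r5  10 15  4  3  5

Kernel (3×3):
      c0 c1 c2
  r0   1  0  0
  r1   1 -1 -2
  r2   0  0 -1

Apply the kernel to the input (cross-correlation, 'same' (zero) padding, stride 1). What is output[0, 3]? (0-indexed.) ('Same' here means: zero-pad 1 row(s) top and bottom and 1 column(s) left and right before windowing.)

-44

The receptive field on the zero-padded input at this output position is [0 0 0 / 7 6 15 / 15 5 15]. Elementwise product with the kernel and sum: 0·1 + 7·1 + 6·-1 + 15·-2 + 15·-1.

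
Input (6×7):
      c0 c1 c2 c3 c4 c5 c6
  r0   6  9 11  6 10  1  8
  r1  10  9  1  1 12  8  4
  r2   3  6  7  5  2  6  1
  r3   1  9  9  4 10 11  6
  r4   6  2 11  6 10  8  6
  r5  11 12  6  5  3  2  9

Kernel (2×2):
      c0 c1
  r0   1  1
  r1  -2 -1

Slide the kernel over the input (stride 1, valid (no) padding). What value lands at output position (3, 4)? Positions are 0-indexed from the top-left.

The receptive field on the input at this output position is [10 11 / 10 8]. Elementwise product with the kernel and sum: 10·1 + 11·1 + 10·-2 + 8·-1.

-7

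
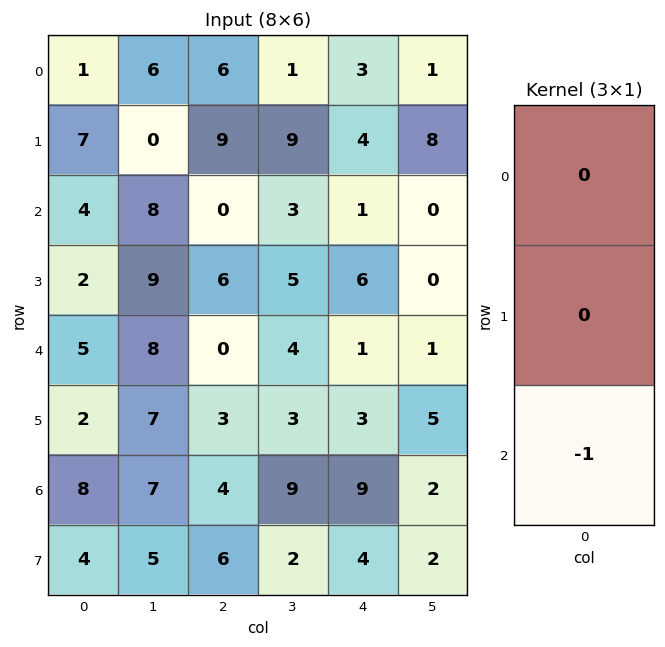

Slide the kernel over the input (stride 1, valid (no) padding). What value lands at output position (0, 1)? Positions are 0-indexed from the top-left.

The receptive field on the input at this output position is [6 / 0 / 8]. Elementwise product with the kernel and sum: 8·-1.

-8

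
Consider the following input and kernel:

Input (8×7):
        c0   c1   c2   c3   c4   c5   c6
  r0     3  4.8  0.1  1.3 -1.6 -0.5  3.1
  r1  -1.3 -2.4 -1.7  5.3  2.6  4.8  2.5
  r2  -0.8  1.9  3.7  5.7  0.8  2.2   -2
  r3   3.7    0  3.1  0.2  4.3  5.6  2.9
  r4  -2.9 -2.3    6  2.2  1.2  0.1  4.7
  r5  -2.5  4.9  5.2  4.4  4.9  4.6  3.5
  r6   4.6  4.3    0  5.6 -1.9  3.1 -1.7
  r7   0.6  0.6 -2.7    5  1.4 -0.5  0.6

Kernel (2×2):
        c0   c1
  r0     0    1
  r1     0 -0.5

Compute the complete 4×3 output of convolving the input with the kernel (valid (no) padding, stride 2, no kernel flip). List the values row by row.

Output[0,0]: The receptive field on the input at this output position is [3 4.8 / -1.3 -2.4]. Elementwise product with the kernel and sum: 4.8·1 + -2.4·-0.5.

6 -1.35 -2.9
1.9 5.6 -0.6
-4.75 0 -2.2
4 3.1 3.35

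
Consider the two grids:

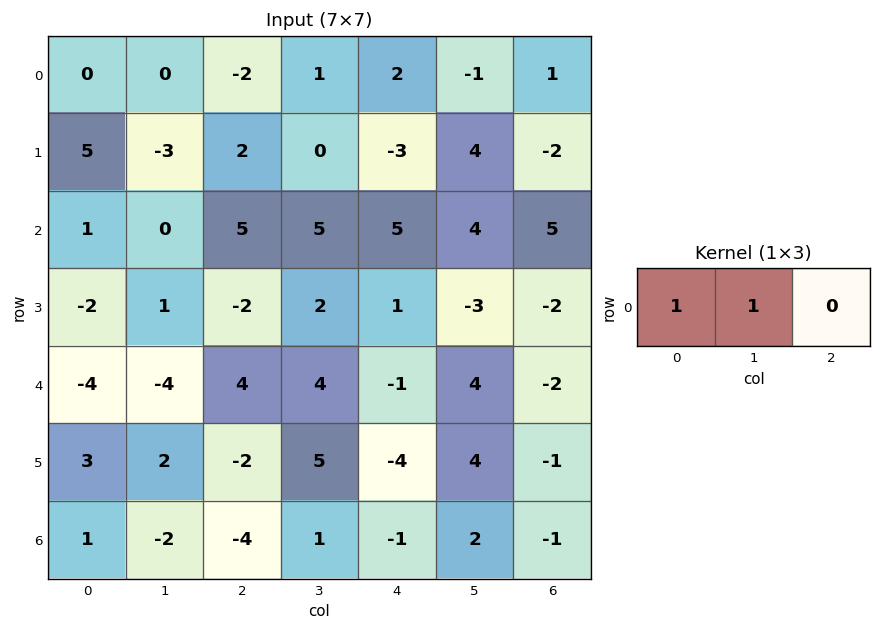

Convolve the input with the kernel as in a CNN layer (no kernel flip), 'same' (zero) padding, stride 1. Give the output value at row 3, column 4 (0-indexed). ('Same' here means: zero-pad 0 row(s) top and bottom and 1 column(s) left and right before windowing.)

3

The receptive field on the zero-padded input at this output position is [2 1 -3]. Elementwise product with the kernel and sum: 2·1 + 1·1.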